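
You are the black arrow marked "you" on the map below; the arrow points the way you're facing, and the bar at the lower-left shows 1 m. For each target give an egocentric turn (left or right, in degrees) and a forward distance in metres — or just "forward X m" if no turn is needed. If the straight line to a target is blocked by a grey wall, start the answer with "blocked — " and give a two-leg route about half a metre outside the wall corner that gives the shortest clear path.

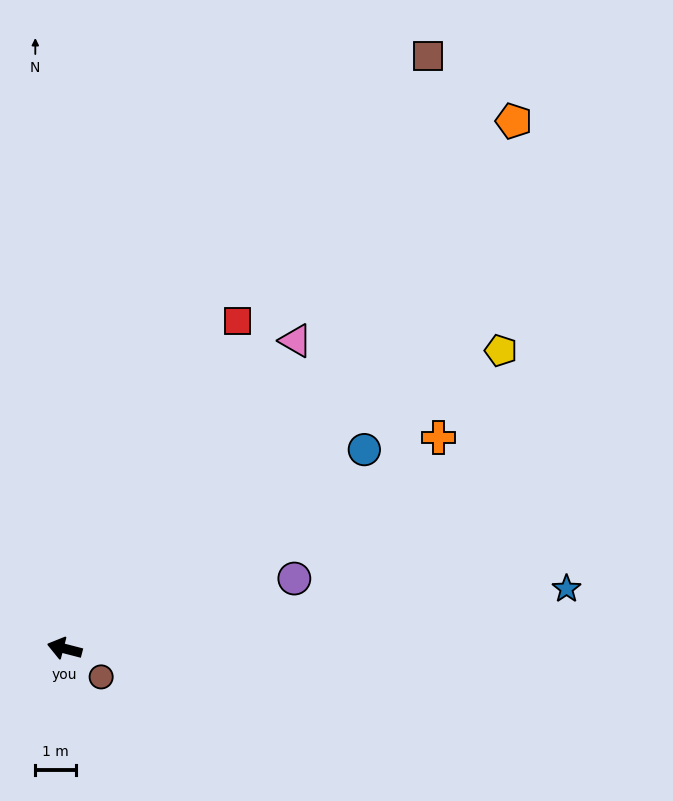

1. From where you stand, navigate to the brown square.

turn right 107°, forward 17.2 m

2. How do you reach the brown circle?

turn left 157°, forward 1.1 m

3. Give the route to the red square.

turn right 103°, forward 9.2 m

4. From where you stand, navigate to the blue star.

turn right 159°, forward 12.5 m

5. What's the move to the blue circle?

turn right 132°, forward 8.9 m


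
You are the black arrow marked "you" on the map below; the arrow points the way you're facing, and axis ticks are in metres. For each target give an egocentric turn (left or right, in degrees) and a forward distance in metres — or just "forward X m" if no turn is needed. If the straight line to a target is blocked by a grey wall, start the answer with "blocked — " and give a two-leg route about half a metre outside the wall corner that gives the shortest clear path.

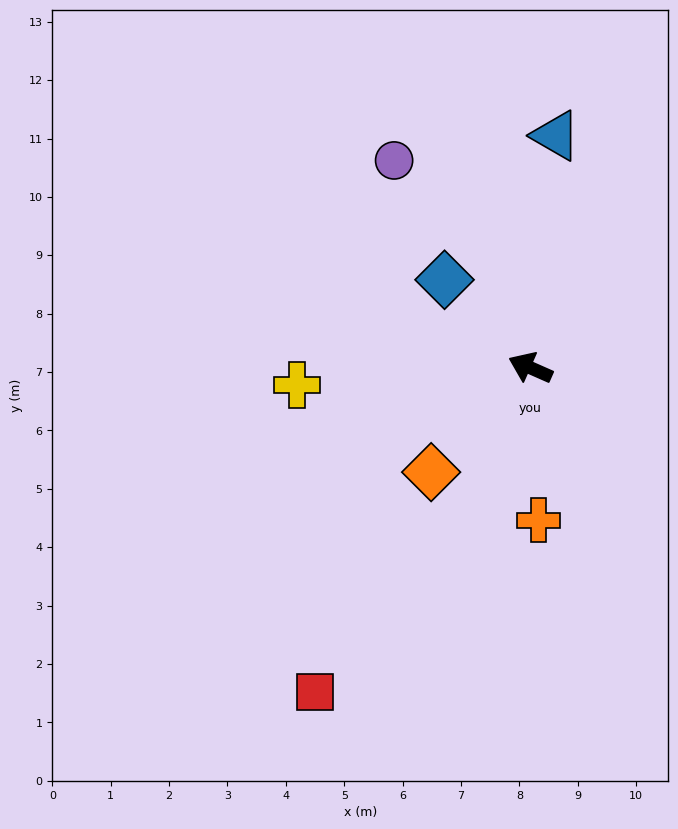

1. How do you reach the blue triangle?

turn right 72°, forward 4.0 m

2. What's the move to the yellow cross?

turn left 28°, forward 4.0 m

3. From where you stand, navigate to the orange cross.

turn left 117°, forward 2.6 m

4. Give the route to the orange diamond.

turn left 70°, forward 2.5 m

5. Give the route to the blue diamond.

turn right 22°, forward 2.1 m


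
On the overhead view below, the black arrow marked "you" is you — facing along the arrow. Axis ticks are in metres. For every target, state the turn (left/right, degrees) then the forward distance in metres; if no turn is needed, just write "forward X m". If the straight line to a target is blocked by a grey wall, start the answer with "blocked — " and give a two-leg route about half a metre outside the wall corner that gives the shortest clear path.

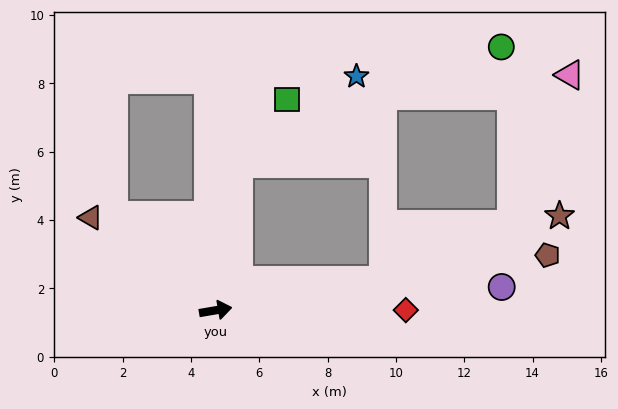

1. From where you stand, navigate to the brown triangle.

turn left 134°, forward 4.6 m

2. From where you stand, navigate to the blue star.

blocked — turn left 71°, forward 4.4 m, then turn right 44°, forward 4.3 m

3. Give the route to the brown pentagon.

forward 9.9 m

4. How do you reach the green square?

blocked — turn left 71°, forward 4.4 m, then turn right 28°, forward 2.3 m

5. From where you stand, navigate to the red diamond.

turn right 10°, forward 5.6 m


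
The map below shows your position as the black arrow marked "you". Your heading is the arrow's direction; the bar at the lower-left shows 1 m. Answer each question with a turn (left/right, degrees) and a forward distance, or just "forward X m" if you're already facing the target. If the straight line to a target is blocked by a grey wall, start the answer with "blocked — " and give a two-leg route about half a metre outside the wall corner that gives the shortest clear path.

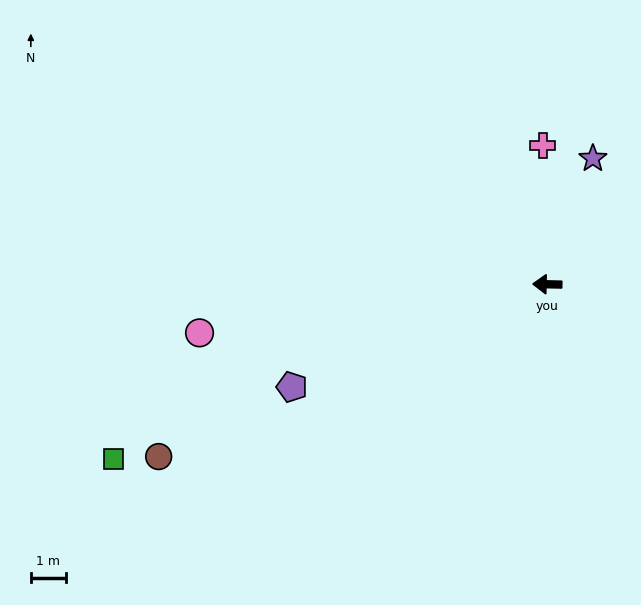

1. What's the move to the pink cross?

turn right 87°, forward 4.0 m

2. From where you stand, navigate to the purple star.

turn right 109°, forward 3.9 m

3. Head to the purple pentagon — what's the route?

turn left 23°, forward 7.9 m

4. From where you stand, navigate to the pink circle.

turn left 9°, forward 10.1 m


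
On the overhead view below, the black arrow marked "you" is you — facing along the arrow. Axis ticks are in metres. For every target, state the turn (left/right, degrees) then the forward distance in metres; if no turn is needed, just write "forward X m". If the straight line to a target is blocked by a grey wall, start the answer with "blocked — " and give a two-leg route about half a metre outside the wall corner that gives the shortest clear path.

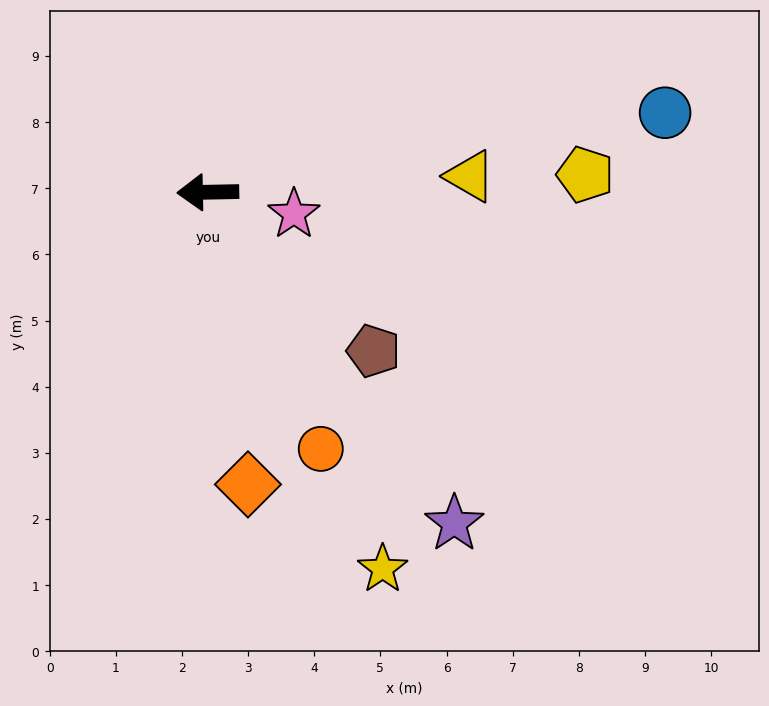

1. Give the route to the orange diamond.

turn left 97°, forward 4.5 m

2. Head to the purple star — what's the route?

turn left 126°, forward 6.2 m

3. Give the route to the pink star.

turn left 165°, forward 1.3 m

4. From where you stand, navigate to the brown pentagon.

turn left 135°, forward 3.5 m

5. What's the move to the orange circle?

turn left 113°, forward 4.2 m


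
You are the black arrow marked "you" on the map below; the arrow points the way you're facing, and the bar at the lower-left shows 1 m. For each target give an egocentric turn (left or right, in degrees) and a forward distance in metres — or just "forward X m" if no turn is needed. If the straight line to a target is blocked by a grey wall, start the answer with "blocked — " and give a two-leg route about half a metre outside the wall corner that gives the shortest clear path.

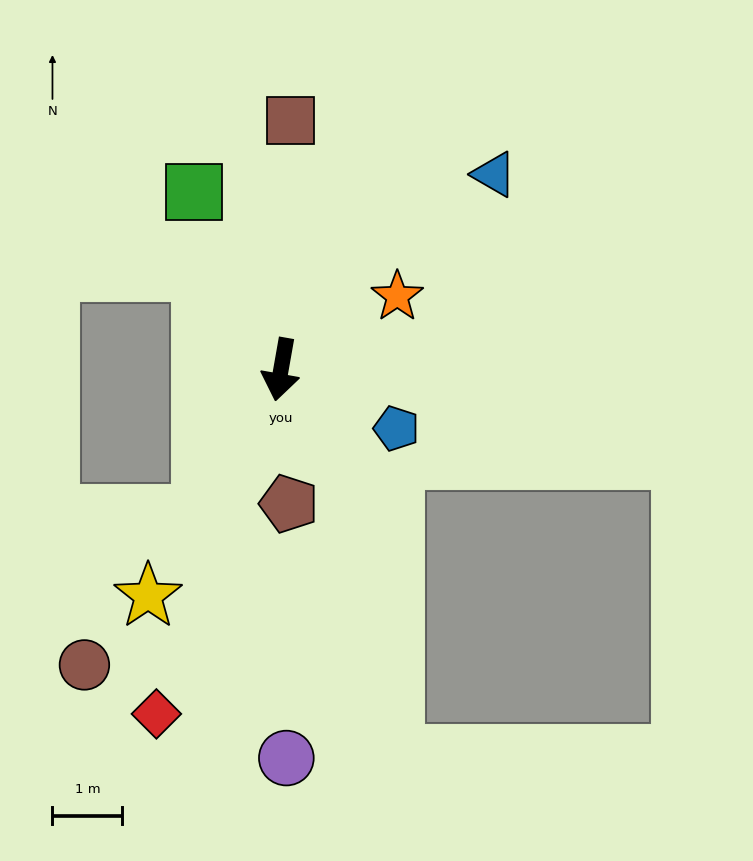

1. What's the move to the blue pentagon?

turn left 73°, forward 1.9 m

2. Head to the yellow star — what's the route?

turn right 20°, forward 3.8 m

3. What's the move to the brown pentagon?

turn left 13°, forward 1.9 m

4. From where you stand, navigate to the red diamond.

turn right 10°, forward 5.2 m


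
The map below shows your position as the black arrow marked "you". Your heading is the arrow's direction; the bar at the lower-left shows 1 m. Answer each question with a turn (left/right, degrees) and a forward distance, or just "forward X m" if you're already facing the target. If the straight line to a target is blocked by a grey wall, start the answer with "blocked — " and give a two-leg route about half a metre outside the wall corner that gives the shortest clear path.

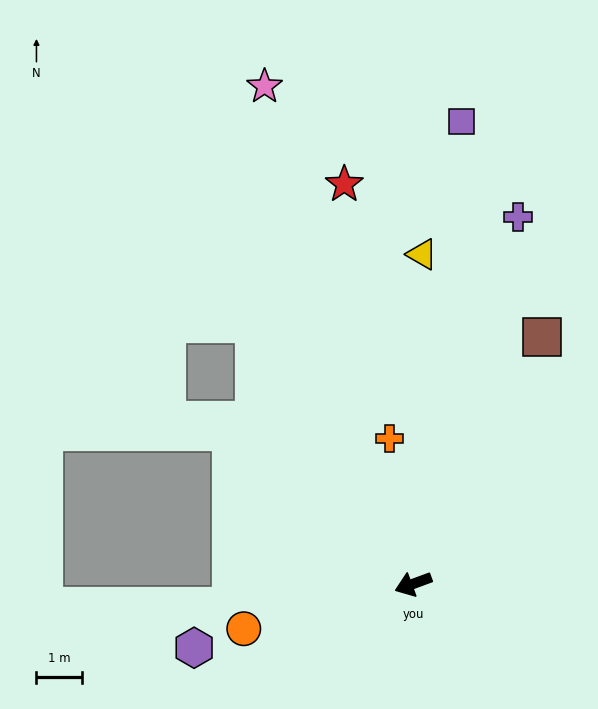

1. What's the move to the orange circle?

turn right 5°, forward 3.9 m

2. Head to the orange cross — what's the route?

turn right 101°, forward 3.3 m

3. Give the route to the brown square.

turn right 138°, forward 6.2 m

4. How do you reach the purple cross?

turn right 126°, forward 8.4 m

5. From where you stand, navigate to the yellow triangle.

turn right 112°, forward 7.3 m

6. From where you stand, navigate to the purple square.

turn right 116°, forward 10.3 m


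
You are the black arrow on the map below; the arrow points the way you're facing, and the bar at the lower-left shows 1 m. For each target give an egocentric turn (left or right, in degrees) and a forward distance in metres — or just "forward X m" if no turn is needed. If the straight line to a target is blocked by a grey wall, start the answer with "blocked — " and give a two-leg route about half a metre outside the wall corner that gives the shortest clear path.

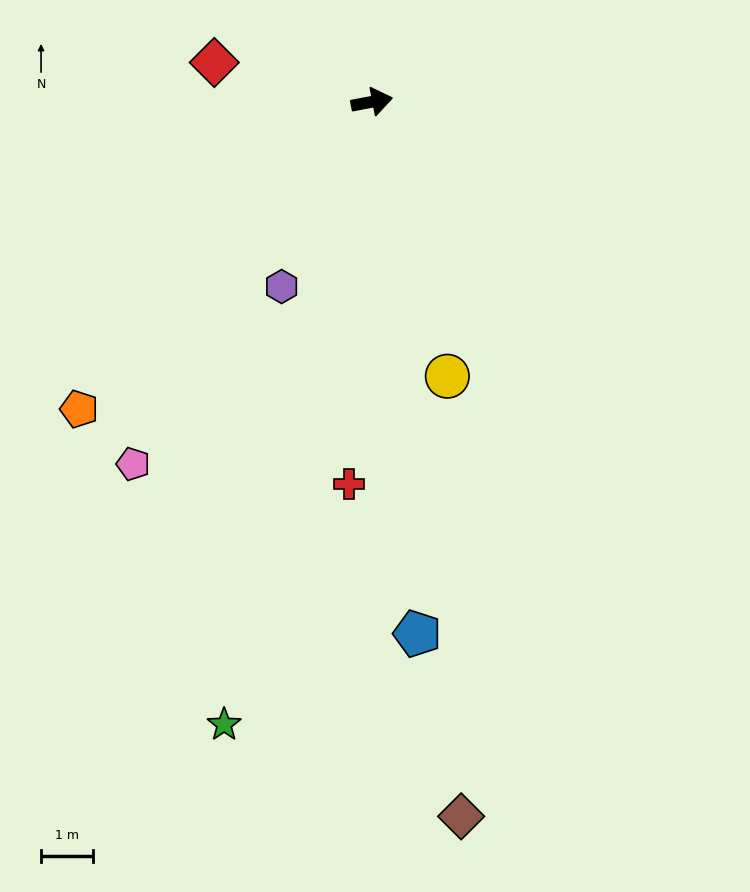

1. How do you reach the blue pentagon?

turn right 96°, forward 10.3 m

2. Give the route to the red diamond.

turn left 155°, forward 3.1 m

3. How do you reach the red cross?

turn right 104°, forward 7.4 m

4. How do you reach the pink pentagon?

turn right 134°, forward 8.4 m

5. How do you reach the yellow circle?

turn right 85°, forward 5.5 m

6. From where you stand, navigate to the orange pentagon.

turn right 144°, forward 8.2 m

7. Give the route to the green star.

turn right 114°, forward 12.3 m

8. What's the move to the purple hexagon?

turn right 127°, forward 4.0 m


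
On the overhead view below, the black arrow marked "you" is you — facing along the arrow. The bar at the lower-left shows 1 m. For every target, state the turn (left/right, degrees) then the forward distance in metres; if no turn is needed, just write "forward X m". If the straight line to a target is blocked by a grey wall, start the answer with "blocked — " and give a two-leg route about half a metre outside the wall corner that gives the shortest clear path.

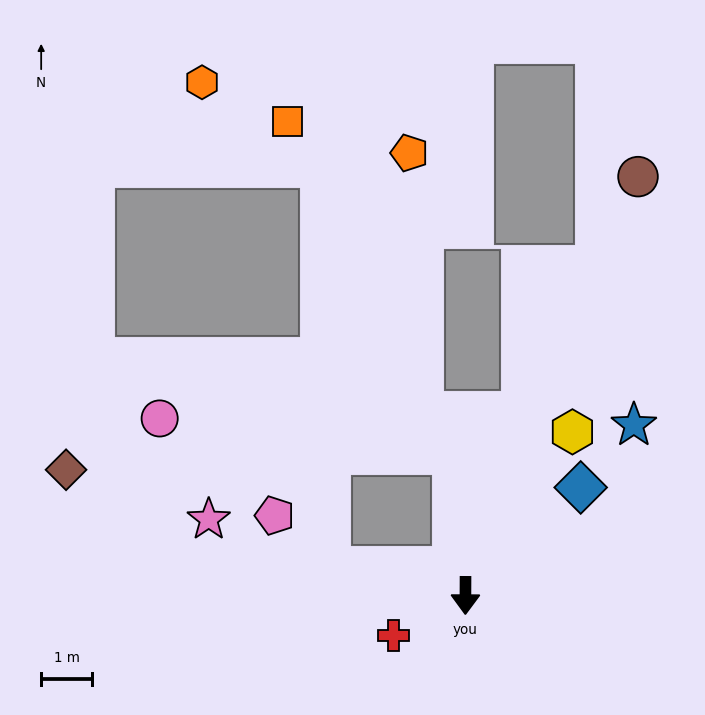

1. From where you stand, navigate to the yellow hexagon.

turn left 147°, forward 3.9 m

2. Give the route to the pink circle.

blocked — turn right 175°, forward 2.8 m, then turn left 79°, forward 5.9 m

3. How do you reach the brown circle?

turn left 158°, forward 9.0 m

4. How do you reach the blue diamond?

turn left 133°, forward 3.1 m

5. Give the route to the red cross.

turn right 61°, forward 1.6 m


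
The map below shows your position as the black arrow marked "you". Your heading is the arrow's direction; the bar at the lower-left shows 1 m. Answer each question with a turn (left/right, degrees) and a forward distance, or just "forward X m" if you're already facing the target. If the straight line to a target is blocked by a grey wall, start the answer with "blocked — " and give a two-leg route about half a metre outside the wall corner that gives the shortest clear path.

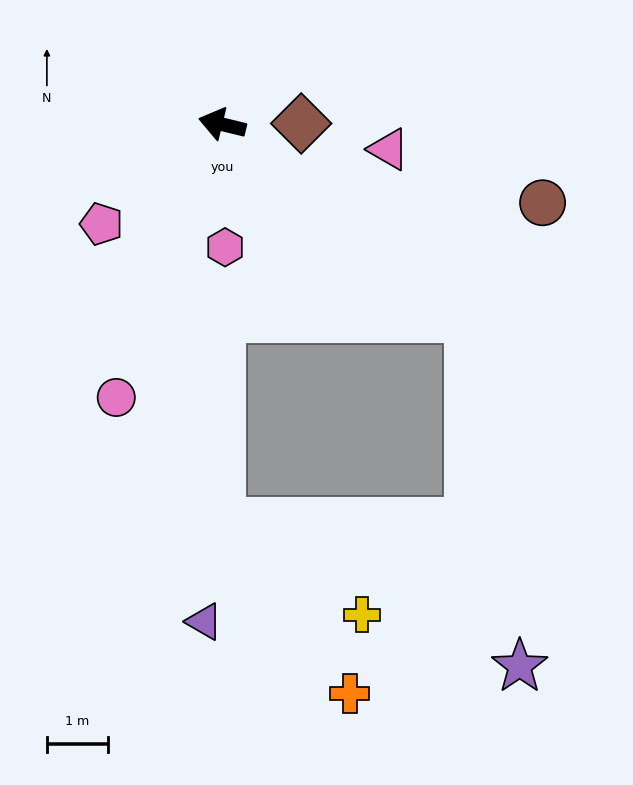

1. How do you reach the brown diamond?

turn right 166°, forward 1.3 m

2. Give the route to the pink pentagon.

turn left 53°, forward 2.6 m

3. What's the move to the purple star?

blocked — turn left 156°, forward 5.1 m, then turn right 44°, forward 5.8 m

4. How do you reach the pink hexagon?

turn left 105°, forward 2.0 m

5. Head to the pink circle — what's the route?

turn left 82°, forward 4.8 m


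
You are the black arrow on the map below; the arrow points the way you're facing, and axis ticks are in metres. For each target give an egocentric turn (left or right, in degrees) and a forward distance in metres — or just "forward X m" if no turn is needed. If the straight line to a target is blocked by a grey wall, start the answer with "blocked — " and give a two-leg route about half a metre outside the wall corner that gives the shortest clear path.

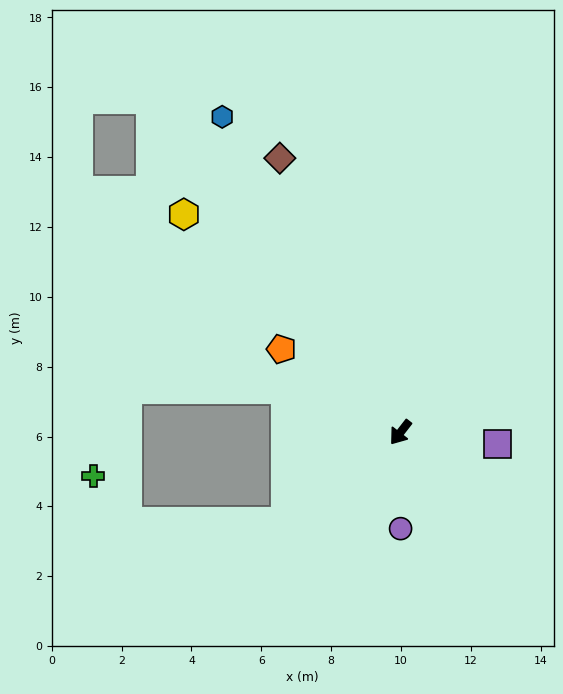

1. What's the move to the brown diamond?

turn right 118°, forward 8.6 m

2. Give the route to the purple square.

turn left 121°, forward 2.8 m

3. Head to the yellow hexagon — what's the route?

turn right 97°, forward 8.8 m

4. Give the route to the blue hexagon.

turn right 113°, forward 10.4 m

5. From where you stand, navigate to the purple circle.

turn left 38°, forward 2.8 m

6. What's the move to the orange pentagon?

turn right 87°, forward 4.2 m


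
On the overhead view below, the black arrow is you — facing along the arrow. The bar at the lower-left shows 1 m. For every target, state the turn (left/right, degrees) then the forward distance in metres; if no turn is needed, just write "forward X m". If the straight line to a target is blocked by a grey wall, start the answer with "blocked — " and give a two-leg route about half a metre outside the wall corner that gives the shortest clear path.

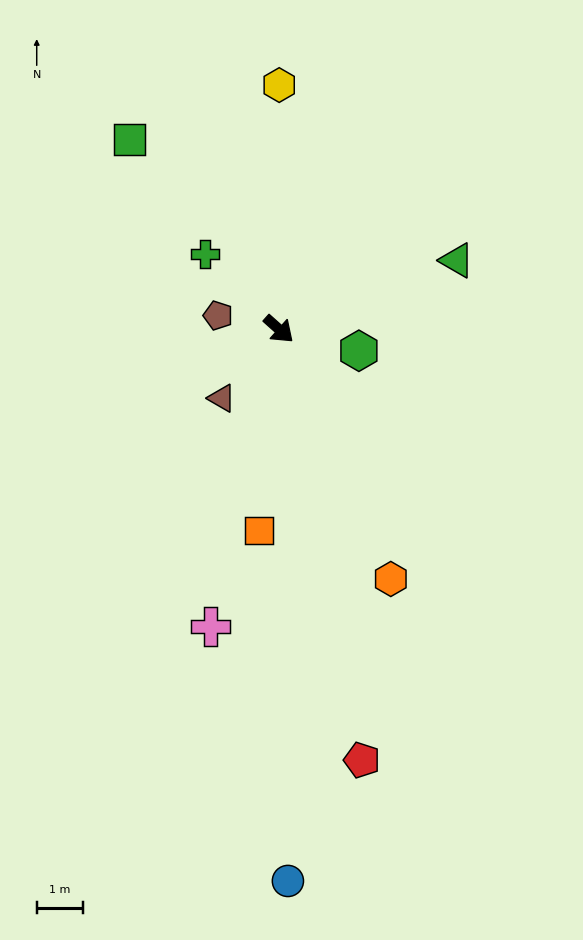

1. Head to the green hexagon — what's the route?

turn left 27°, forward 1.8 m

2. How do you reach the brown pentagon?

turn right 151°, forward 1.3 m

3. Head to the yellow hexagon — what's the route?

turn left 132°, forward 5.3 m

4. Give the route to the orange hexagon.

turn right 24°, forward 5.9 m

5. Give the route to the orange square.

turn right 54°, forward 4.4 m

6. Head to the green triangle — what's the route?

turn left 63°, forward 4.1 m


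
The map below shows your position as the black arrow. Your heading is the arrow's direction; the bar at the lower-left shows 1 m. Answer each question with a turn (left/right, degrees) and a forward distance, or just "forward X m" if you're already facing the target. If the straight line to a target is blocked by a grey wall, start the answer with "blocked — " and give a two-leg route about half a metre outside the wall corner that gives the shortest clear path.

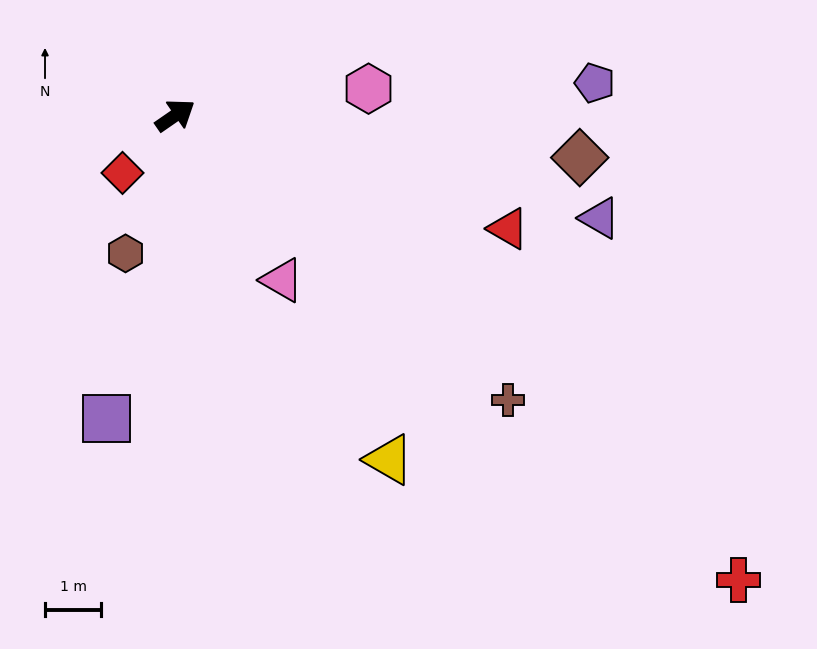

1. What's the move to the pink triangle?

turn right 92°, forward 3.5 m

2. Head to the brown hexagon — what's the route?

turn right 145°, forward 2.6 m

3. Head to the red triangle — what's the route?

turn right 53°, forward 6.2 m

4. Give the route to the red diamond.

turn right 167°, forward 1.4 m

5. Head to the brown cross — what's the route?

turn right 75°, forward 7.8 m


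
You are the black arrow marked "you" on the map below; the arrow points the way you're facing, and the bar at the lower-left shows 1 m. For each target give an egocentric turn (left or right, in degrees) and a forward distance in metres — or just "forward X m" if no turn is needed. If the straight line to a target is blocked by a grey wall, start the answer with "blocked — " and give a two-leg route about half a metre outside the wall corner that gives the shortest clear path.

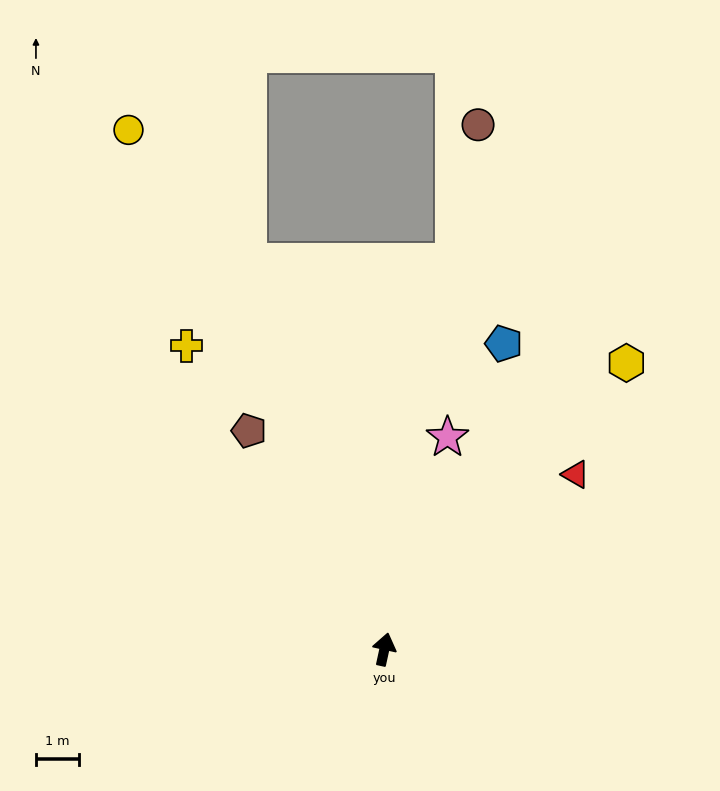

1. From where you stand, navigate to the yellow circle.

turn left 39°, forward 13.5 m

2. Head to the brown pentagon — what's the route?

turn left 44°, forward 6.0 m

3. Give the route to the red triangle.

turn right 35°, forward 6.0 m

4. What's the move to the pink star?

turn right 4°, forward 5.1 m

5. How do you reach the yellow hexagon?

turn right 28°, forward 8.7 m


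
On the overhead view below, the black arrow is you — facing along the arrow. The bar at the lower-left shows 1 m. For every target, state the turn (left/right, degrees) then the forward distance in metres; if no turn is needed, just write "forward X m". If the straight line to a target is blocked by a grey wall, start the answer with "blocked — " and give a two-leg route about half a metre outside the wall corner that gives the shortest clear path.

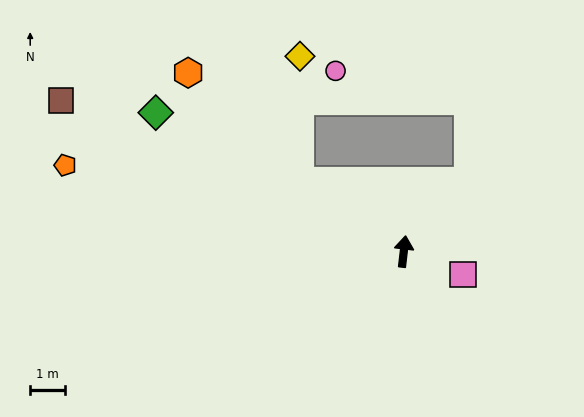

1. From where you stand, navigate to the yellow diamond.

blocked — turn left 63°, forward 3.6 m, then turn right 56°, forward 3.6 m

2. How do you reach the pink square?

turn right 104°, forward 1.8 m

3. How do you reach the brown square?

turn left 73°, forward 10.8 m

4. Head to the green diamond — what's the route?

turn left 67°, forward 8.2 m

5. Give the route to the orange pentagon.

turn left 82°, forward 10.1 m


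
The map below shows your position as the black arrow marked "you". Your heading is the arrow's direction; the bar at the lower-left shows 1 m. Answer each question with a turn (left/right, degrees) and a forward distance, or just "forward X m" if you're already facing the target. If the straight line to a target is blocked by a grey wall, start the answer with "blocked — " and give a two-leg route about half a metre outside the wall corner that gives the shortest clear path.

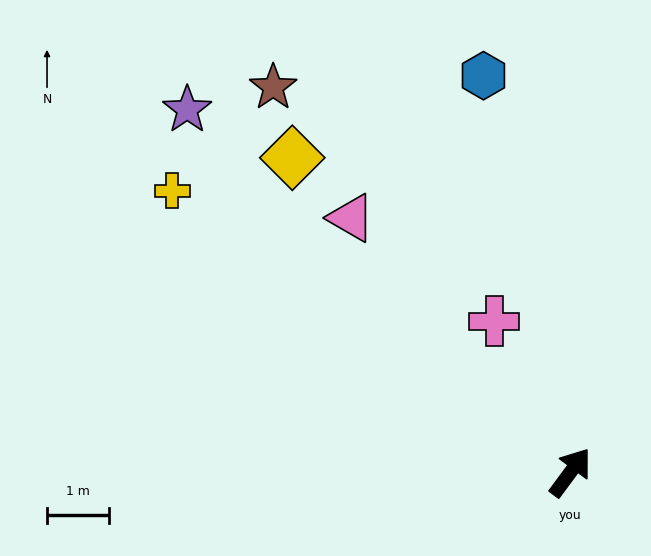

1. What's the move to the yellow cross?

turn left 91°, forward 7.9 m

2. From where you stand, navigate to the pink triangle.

turn left 77°, forward 5.4 m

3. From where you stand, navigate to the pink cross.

turn left 63°, forward 2.7 m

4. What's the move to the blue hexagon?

turn left 49°, forward 6.6 m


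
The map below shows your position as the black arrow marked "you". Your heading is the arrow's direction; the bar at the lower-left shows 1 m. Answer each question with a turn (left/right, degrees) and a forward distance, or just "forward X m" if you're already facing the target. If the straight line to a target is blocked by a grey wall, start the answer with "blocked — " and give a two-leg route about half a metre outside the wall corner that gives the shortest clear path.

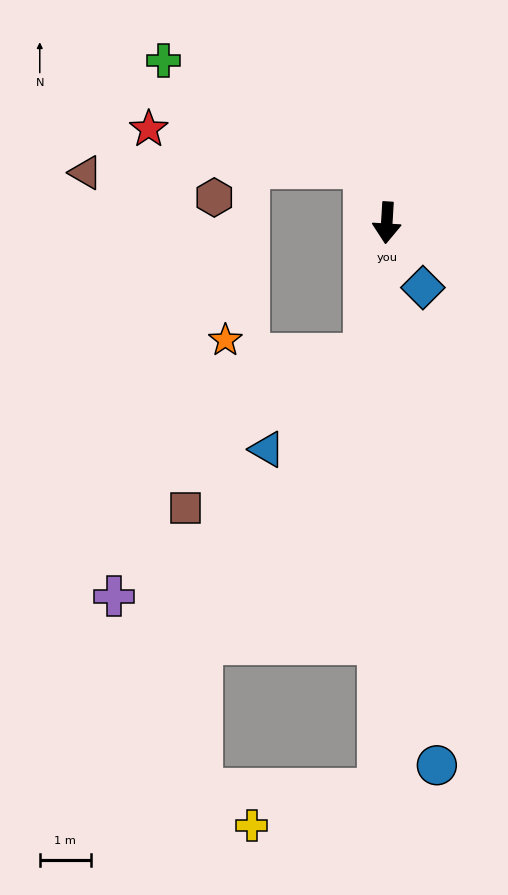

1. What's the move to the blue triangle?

blocked — turn right 6°, forward 2.6 m, then turn right 37°, forward 2.7 m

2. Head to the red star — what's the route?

blocked — turn right 156°, forward 1.2 m, then turn left 59°, forward 4.3 m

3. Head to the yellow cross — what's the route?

blocked — turn left 3°, forward 11.1 m, then turn right 74°, forward 2.6 m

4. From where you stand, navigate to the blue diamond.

turn left 33°, forward 1.4 m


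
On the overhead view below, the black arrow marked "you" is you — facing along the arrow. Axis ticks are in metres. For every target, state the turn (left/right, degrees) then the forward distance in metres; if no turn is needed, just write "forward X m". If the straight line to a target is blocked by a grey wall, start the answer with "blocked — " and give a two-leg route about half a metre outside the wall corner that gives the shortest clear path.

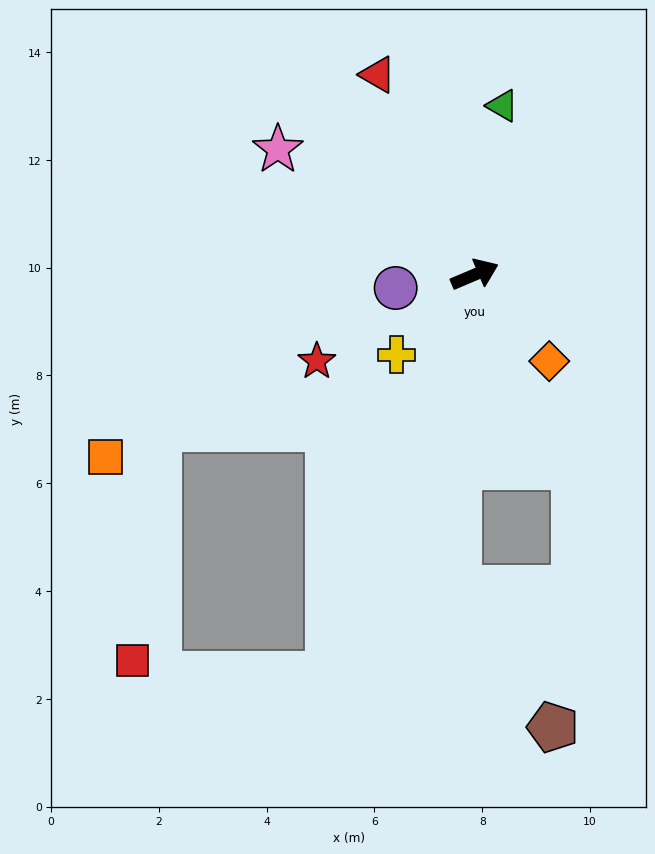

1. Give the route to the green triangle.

turn left 58°, forward 3.2 m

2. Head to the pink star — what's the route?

turn left 125°, forward 4.3 m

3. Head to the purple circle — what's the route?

turn left 167°, forward 1.5 m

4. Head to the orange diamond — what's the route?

turn right 72°, forward 2.1 m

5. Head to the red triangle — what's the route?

turn left 93°, forward 4.1 m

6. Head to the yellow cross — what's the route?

turn right 157°, forward 2.1 m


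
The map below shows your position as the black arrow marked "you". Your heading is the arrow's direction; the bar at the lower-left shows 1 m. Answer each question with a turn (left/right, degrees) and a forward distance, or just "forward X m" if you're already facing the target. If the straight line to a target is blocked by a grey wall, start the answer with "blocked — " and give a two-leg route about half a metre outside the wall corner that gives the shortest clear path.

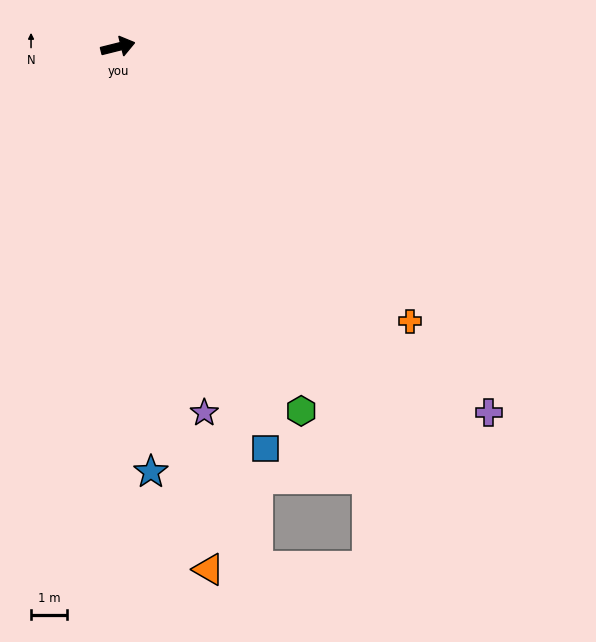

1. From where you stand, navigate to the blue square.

turn right 84°, forward 11.8 m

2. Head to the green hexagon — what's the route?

turn right 77°, forward 11.2 m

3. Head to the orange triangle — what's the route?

turn right 94°, forward 14.6 m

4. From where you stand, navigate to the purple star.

turn right 91°, forward 10.4 m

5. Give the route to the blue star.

turn right 100°, forward 11.8 m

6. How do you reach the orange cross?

turn right 57°, forward 11.1 m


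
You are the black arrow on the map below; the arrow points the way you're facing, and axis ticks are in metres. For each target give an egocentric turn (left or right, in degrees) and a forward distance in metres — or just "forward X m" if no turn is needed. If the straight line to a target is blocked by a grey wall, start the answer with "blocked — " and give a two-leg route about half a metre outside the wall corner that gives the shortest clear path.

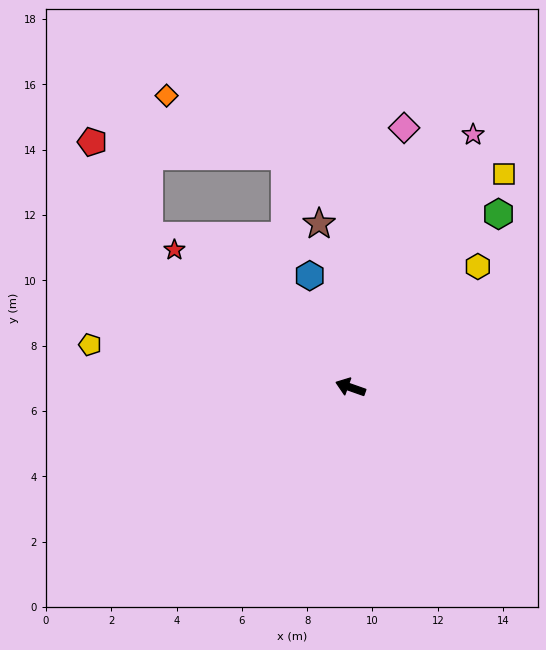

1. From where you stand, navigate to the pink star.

turn right 96°, forward 8.6 m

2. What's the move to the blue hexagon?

turn right 51°, forward 3.6 m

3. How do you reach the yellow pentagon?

turn left 10°, forward 8.1 m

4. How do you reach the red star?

turn right 19°, forward 6.8 m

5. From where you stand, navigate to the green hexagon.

turn right 111°, forward 7.0 m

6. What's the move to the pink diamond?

turn right 82°, forward 8.1 m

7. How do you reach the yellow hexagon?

turn right 117°, forward 5.4 m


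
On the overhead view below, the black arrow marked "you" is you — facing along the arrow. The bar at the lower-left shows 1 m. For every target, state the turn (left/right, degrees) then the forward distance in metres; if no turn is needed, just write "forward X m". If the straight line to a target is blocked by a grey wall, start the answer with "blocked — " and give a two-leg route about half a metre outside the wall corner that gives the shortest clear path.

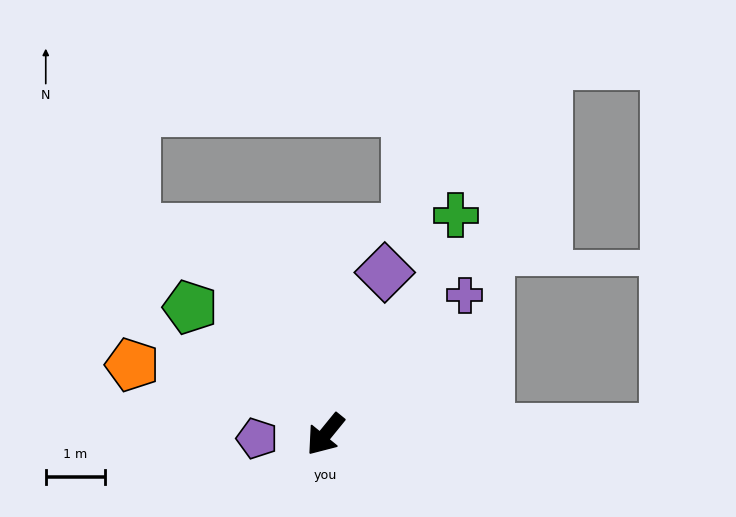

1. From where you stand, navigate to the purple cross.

turn left 174°, forward 3.3 m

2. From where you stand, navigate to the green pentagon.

turn right 94°, forward 3.1 m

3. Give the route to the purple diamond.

turn right 161°, forward 2.9 m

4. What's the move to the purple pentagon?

turn right 47°, forward 1.2 m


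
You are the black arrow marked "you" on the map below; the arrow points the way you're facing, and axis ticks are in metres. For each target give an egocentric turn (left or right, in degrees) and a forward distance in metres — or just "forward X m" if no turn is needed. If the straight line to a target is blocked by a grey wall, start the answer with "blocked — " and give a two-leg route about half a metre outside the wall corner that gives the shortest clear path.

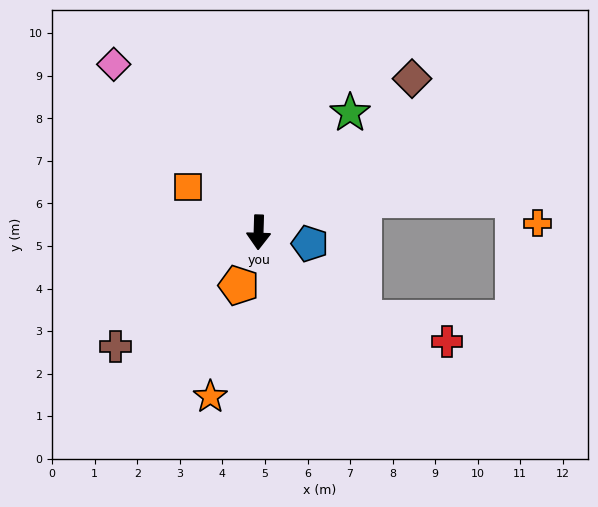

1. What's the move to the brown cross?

turn right 50°, forward 4.3 m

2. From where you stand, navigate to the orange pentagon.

turn right 19°, forward 1.3 m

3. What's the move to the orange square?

turn right 121°, forward 2.0 m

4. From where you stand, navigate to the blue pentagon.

turn left 79°, forward 1.2 m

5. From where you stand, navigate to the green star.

turn left 144°, forward 3.5 m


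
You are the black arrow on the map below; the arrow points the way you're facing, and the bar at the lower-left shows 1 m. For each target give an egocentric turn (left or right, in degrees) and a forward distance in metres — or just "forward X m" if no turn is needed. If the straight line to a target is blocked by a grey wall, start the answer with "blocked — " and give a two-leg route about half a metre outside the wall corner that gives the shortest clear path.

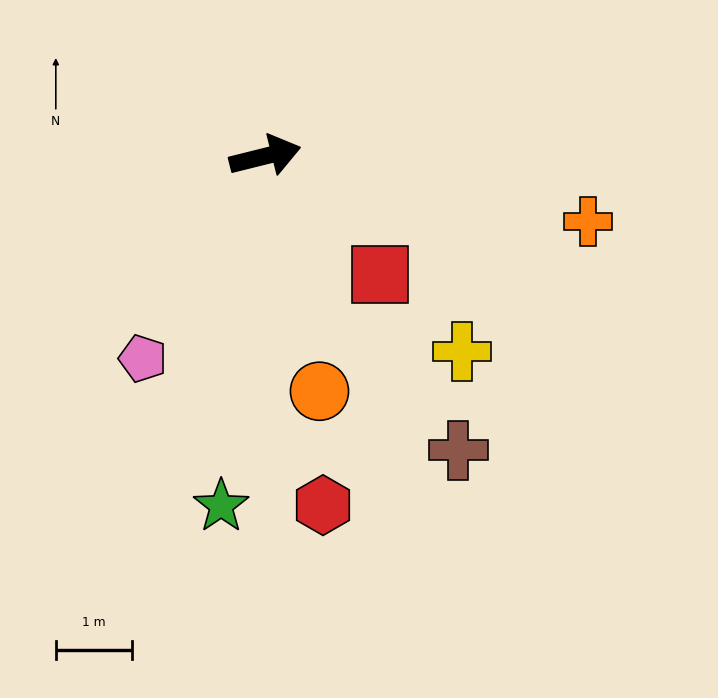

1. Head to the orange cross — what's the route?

turn right 25°, forward 4.3 m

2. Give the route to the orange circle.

turn right 91°, forward 3.1 m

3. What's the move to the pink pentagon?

turn right 135°, forward 3.1 m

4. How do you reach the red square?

turn right 60°, forward 2.2 m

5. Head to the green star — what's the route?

turn right 111°, forward 4.6 m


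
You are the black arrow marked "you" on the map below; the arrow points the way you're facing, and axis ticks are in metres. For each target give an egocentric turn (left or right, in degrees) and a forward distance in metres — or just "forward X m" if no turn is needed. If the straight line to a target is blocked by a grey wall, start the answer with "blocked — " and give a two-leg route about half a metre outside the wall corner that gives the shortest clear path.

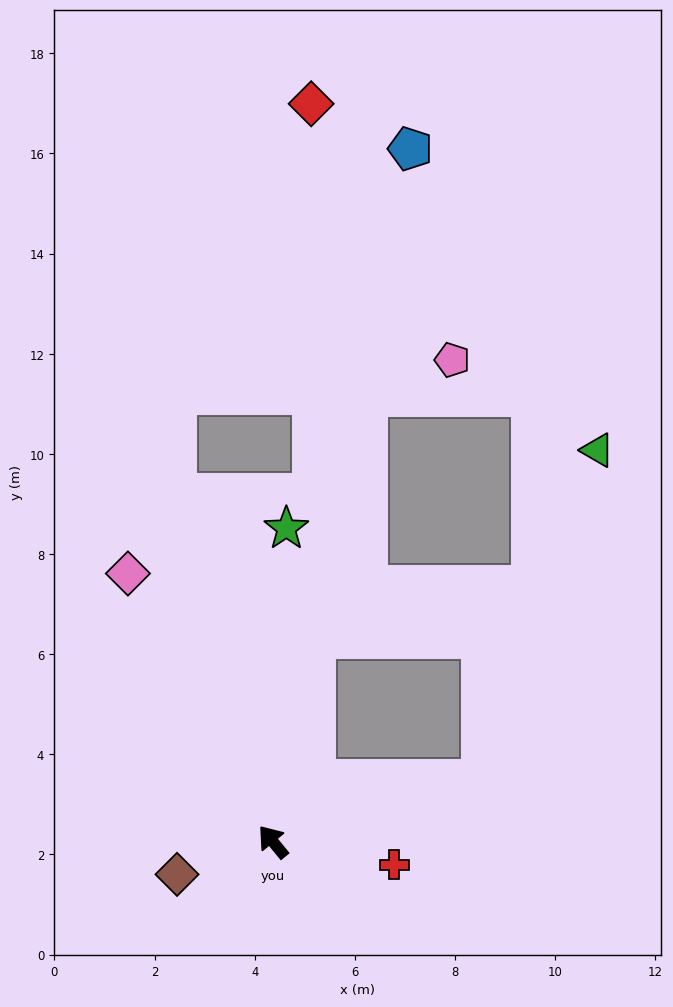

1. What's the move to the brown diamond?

turn left 70°, forward 2.0 m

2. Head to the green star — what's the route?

turn right 42°, forward 6.3 m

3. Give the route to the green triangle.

blocked — turn right 113°, forward 4.4 m, then turn left 55°, forward 7.0 m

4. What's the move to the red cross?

turn right 140°, forward 2.5 m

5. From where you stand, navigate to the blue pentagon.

turn right 51°, forward 14.1 m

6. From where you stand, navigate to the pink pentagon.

blocked — turn right 51°, forward 9.1 m, then turn right 56°, forward 1.8 m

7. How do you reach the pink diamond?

turn right 11°, forward 6.1 m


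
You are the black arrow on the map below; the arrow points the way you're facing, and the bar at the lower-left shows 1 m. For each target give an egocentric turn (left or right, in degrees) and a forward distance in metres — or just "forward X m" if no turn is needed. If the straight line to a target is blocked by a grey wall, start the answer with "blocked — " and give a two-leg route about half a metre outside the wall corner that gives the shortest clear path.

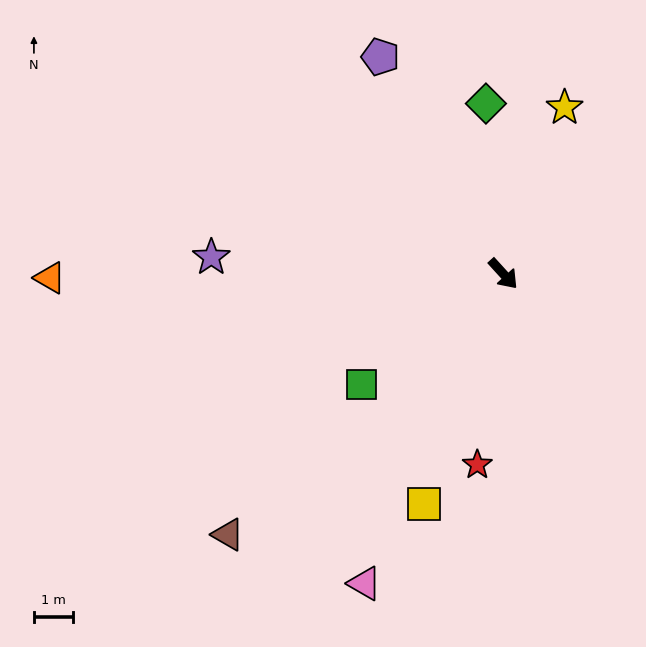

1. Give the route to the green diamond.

turn left 144°, forward 4.3 m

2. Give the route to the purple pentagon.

turn left 167°, forward 6.3 m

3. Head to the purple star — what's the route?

turn right 136°, forward 7.4 m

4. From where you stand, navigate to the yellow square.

turn right 61°, forward 6.2 m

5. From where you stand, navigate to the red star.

turn right 50°, forward 4.9 m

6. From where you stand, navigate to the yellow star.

turn left 117°, forward 4.5 m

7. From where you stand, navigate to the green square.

turn right 94°, forward 4.6 m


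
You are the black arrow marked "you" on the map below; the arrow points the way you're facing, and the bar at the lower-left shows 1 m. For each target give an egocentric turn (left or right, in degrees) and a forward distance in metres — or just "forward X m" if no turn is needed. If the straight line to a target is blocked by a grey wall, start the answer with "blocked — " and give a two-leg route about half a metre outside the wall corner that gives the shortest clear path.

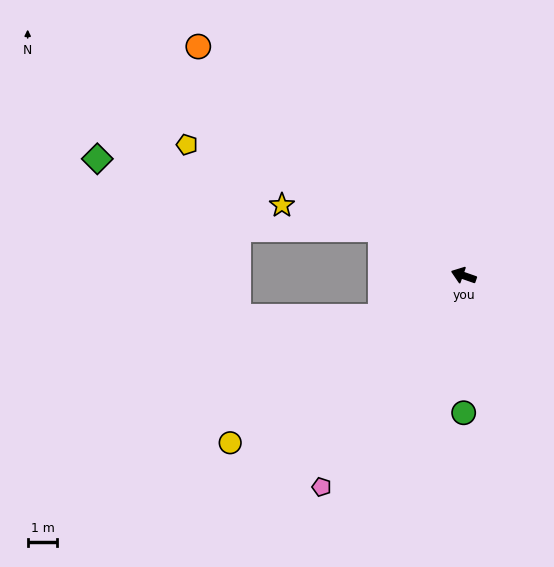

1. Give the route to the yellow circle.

turn left 55°, forward 9.7 m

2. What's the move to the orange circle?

turn right 22°, forward 11.8 m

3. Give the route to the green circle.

turn left 109°, forward 4.6 m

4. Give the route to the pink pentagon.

turn left 75°, forward 8.6 m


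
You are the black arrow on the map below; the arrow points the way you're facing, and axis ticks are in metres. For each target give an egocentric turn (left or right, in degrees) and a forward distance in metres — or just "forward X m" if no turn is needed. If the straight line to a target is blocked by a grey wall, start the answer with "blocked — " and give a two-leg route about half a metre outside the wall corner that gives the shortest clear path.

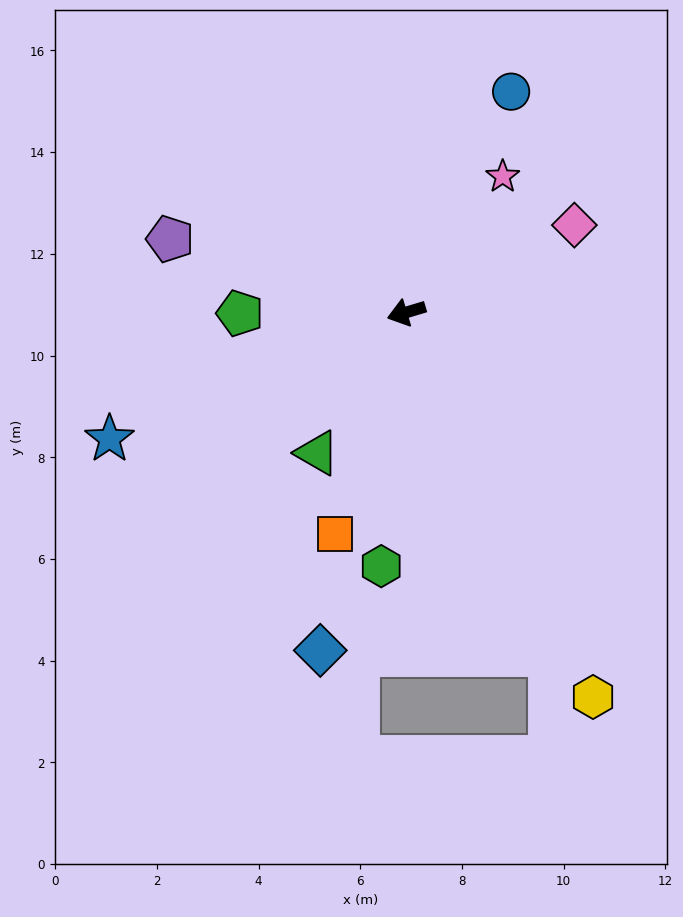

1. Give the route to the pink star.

turn right 142°, forward 3.3 m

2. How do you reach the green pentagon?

turn right 16°, forward 3.3 m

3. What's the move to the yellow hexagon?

turn left 99°, forward 8.4 m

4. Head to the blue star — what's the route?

turn left 6°, forward 6.3 m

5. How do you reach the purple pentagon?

turn right 34°, forward 4.9 m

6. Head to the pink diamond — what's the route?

turn right 169°, forward 3.7 m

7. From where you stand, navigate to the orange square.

turn left 56°, forward 4.6 m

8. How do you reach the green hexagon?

turn left 68°, forward 5.0 m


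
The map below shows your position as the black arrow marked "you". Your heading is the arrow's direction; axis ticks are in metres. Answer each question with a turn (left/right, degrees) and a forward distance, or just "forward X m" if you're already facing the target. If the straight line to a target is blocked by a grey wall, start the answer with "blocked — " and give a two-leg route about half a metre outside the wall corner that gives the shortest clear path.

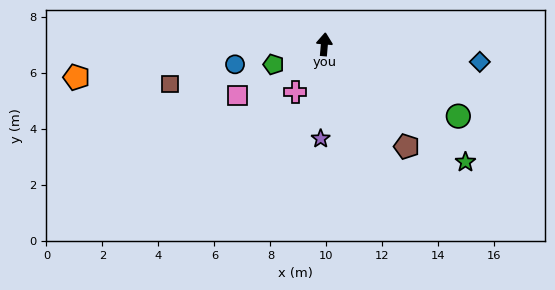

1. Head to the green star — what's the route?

turn right 125°, forward 6.6 m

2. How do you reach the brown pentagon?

turn right 136°, forward 4.7 m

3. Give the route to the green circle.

turn right 113°, forward 5.4 m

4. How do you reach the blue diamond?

turn right 92°, forward 5.6 m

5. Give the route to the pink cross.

turn left 154°, forward 2.0 m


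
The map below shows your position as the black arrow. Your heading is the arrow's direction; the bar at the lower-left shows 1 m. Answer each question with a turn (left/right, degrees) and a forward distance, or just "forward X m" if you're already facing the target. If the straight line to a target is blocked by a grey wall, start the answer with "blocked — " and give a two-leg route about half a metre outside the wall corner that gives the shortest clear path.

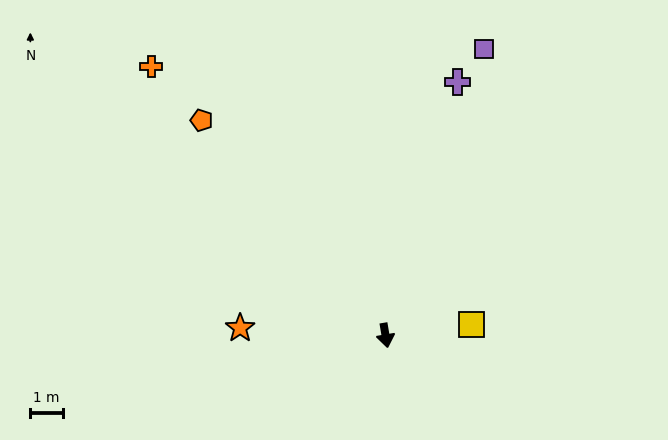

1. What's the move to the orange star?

turn right 102°, forward 4.5 m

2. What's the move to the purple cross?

turn left 155°, forward 8.1 m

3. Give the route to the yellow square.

turn left 88°, forward 2.7 m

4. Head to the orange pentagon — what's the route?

turn right 149°, forward 8.7 m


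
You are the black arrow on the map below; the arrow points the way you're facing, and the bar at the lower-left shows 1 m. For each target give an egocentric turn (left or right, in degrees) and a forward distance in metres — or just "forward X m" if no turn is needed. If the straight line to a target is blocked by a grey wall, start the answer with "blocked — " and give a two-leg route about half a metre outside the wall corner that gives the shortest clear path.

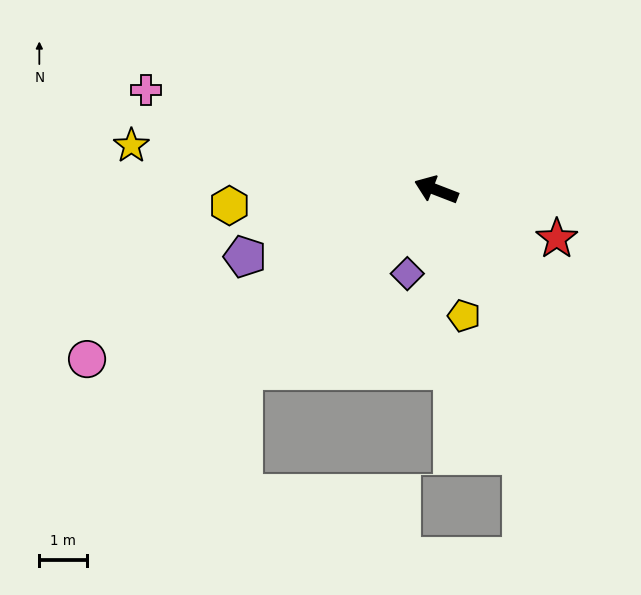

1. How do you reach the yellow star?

turn left 13°, forward 6.5 m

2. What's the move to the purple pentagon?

turn left 40°, forward 4.3 m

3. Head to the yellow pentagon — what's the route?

turn left 124°, forward 2.7 m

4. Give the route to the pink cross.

turn left 2°, forward 6.5 m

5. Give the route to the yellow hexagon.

turn left 25°, forward 4.4 m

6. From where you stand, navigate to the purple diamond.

turn left 92°, forward 1.9 m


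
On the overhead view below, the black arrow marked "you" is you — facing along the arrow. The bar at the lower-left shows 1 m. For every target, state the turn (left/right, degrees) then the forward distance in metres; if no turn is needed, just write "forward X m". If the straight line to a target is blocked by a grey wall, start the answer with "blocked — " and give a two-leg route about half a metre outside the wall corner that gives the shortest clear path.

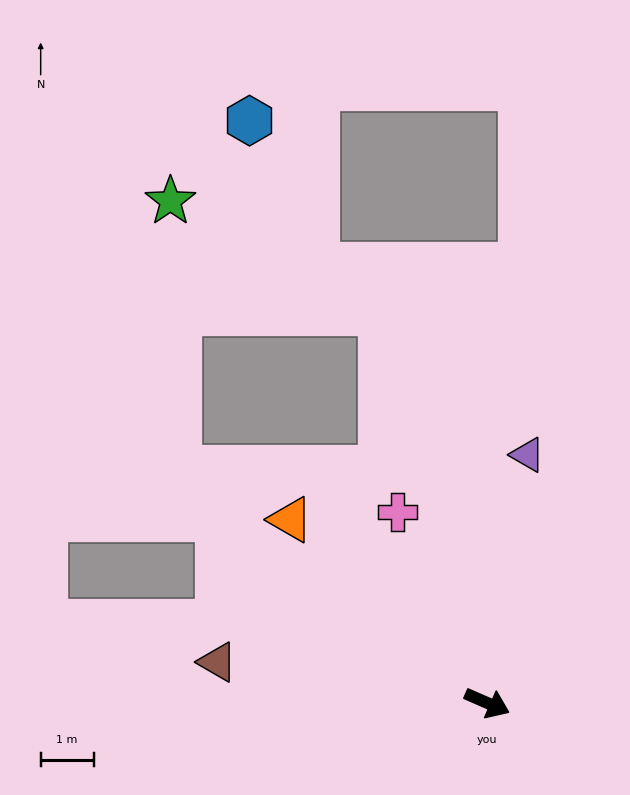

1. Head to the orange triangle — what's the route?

turn left 161°, forward 5.1 m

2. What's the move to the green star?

blocked — turn left 129°, forward 7.6 m, then turn left 47°, forward 4.5 m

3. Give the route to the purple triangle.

turn left 104°, forward 4.7 m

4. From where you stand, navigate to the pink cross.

turn left 139°, forward 4.0 m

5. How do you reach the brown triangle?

turn right 165°, forward 5.1 m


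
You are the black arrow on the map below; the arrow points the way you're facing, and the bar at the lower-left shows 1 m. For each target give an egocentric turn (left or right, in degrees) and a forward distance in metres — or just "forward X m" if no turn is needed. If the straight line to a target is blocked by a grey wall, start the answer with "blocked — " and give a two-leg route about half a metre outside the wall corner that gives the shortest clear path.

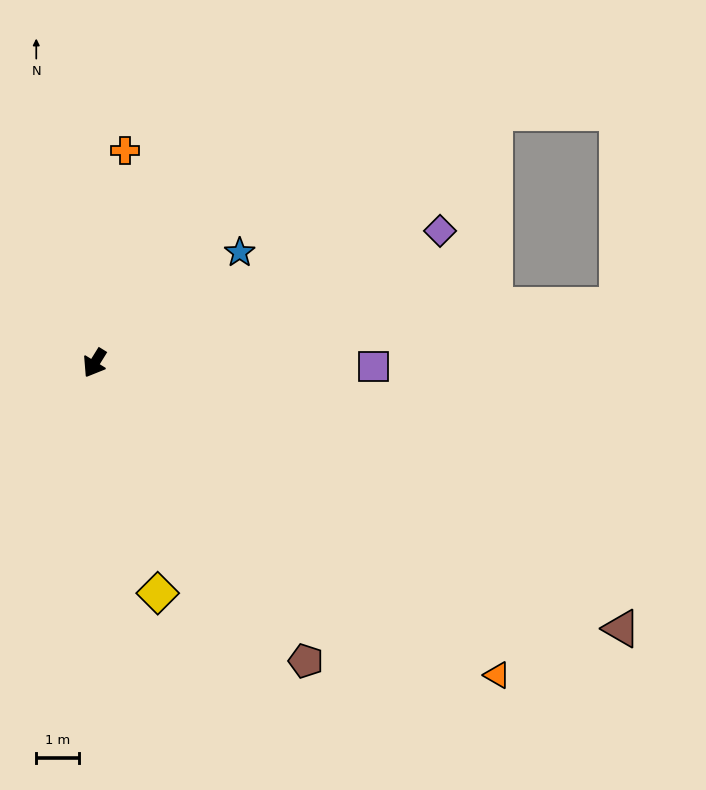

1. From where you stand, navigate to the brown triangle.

turn left 95°, forward 13.7 m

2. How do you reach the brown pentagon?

turn left 67°, forward 8.5 m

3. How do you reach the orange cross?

turn right 156°, forward 5.0 m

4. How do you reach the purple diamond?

turn left 143°, forward 8.6 m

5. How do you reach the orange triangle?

turn left 84°, forward 11.8 m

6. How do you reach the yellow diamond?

turn left 47°, forward 5.5 m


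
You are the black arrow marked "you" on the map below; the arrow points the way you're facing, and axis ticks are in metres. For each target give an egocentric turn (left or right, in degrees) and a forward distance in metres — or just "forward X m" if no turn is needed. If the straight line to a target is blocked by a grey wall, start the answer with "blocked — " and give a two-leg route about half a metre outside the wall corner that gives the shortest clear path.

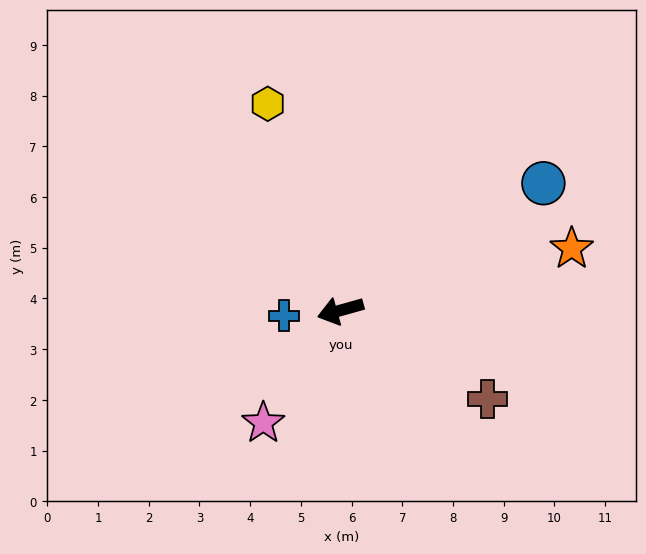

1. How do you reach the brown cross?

turn left 133°, forward 3.4 m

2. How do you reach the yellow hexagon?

turn right 86°, forward 4.3 m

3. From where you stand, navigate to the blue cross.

turn right 10°, forward 1.1 m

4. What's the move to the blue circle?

turn right 164°, forward 4.7 m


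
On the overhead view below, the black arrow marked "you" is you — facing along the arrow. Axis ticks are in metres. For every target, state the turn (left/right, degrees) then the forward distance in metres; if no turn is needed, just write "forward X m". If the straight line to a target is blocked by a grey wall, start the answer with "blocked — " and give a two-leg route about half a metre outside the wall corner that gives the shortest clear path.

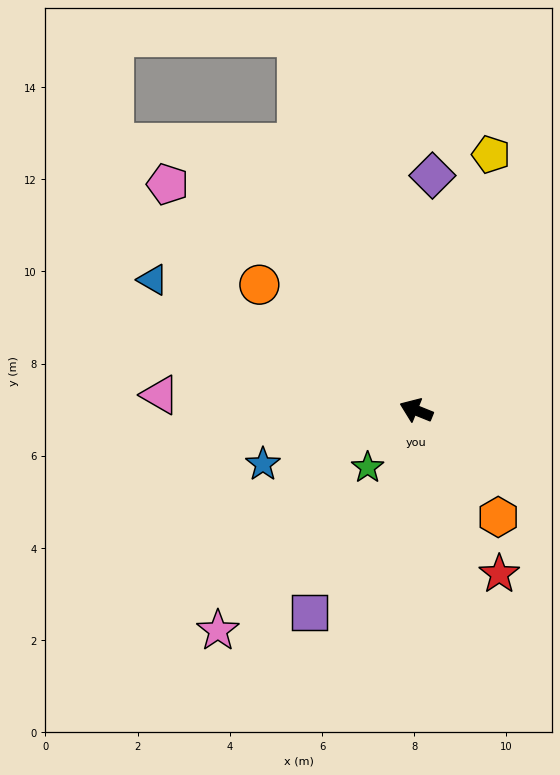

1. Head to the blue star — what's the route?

turn left 41°, forward 3.5 m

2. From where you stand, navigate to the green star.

turn left 72°, forward 1.6 m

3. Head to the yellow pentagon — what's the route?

turn right 84°, forward 5.8 m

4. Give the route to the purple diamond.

turn right 72°, forward 5.1 m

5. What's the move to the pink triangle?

turn left 19°, forward 5.6 m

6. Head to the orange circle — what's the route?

turn right 17°, forward 4.4 m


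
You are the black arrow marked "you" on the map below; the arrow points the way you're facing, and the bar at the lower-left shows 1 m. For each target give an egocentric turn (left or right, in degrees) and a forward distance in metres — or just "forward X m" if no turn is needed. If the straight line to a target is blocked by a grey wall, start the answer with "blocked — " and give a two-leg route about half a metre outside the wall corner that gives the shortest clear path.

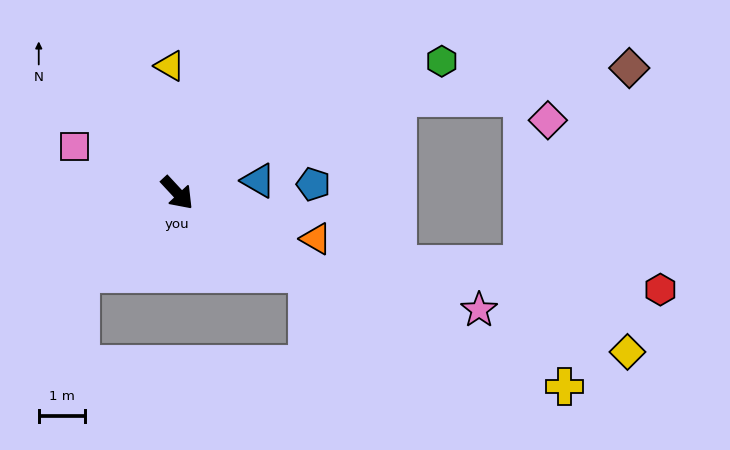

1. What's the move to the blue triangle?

turn left 56°, forward 1.8 m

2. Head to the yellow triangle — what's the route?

turn left 140°, forward 2.7 m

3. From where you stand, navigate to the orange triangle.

turn left 29°, forward 3.1 m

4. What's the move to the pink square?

turn right 157°, forward 2.4 m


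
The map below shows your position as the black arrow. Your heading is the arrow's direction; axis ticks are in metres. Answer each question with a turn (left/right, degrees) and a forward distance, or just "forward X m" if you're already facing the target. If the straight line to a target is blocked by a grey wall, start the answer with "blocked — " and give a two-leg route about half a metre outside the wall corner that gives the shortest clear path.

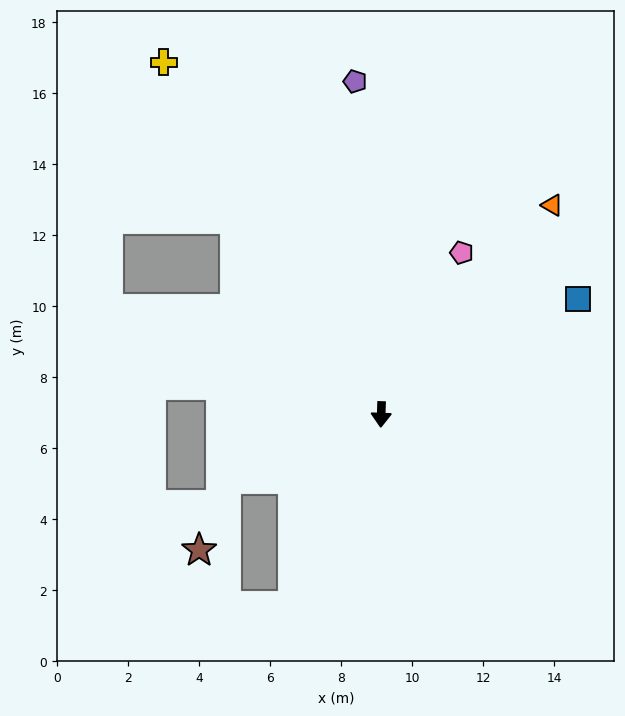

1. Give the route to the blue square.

turn left 122°, forward 6.4 m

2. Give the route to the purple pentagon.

turn right 174°, forward 9.4 m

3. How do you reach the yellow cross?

turn right 146°, forward 11.7 m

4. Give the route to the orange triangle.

turn left 143°, forward 7.6 m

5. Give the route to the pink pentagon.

turn left 155°, forward 5.1 m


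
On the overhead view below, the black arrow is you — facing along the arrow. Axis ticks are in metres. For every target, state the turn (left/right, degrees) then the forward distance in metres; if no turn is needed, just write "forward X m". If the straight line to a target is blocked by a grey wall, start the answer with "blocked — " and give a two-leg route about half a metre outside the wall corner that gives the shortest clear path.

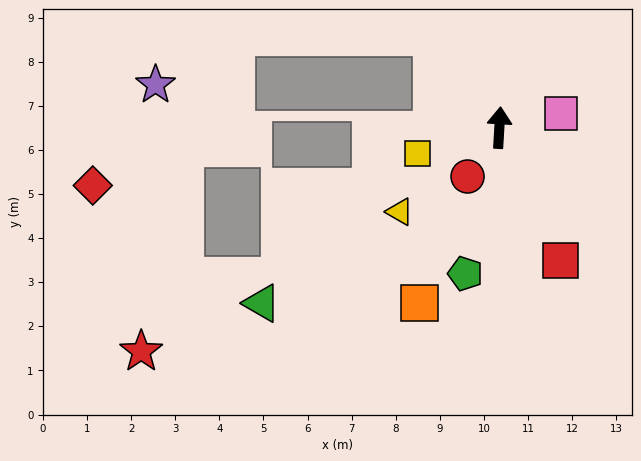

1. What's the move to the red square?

turn right 152°, forward 3.3 m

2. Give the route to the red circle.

turn left 150°, forward 1.3 m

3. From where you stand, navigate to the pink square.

turn right 74°, forward 1.4 m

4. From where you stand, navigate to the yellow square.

turn left 111°, forward 1.9 m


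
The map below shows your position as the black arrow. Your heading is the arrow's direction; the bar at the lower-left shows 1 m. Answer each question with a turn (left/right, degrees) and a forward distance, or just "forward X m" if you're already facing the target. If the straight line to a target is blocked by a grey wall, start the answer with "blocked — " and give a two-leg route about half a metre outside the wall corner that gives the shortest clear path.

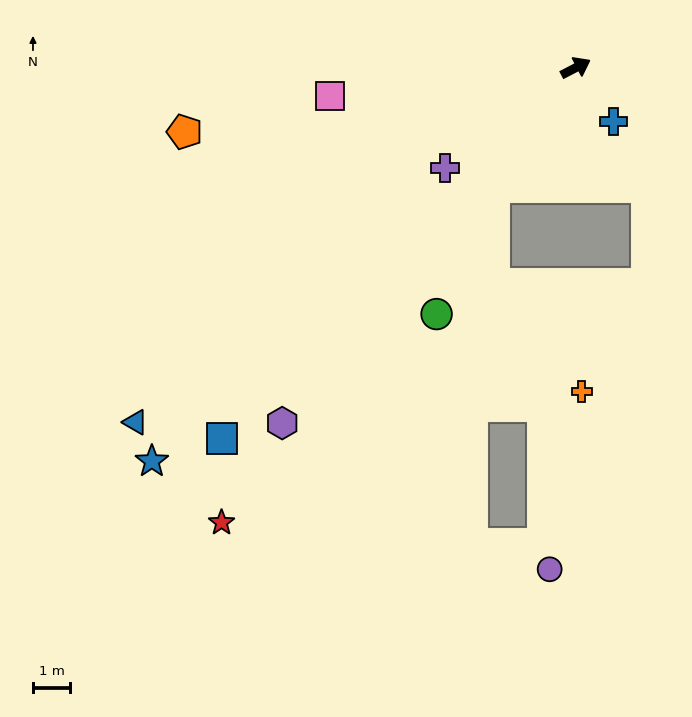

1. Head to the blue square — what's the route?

turn right 161°, forward 13.8 m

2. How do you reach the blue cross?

turn right 82°, forward 1.8 m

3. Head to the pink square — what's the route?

turn left 159°, forward 6.7 m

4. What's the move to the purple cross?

turn right 170°, forward 4.4 m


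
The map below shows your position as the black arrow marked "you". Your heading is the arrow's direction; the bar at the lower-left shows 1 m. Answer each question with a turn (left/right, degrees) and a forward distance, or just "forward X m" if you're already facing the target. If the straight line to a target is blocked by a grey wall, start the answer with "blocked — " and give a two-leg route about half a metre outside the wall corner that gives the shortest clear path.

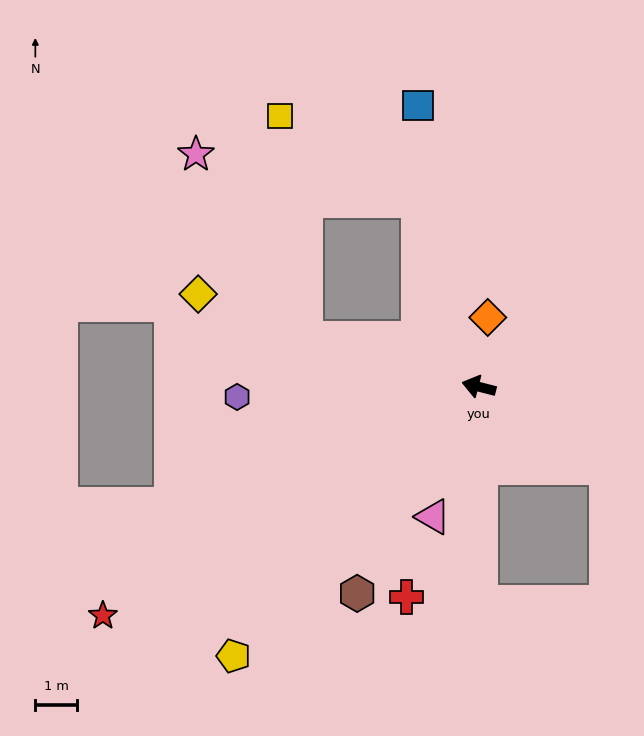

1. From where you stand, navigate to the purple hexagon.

turn left 17°, forward 5.8 m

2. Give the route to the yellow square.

blocked — turn right 58°, forward 4.7 m, then turn left 41°, forward 3.9 m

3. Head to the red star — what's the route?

turn left 46°, forward 10.6 m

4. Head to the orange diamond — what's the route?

turn right 83°, forward 1.7 m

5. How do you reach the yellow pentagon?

turn left 62°, forward 8.7 m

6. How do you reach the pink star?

blocked — forward 4.3 m, then turn right 45°, forward 5.1 m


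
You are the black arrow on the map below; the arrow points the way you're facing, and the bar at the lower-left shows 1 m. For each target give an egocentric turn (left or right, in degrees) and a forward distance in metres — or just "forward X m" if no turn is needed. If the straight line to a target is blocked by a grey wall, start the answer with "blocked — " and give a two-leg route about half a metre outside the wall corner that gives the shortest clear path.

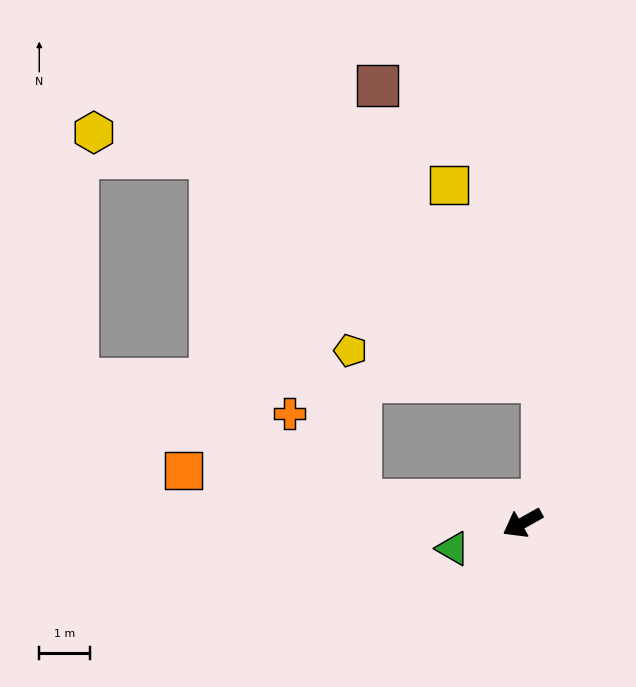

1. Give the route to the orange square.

turn right 38°, forward 6.7 m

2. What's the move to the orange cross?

blocked — turn right 37°, forward 3.2 m, then turn right 43°, forward 2.2 m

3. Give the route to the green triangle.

turn right 9°, forward 1.5 m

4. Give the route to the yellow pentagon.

blocked — turn right 37°, forward 3.2 m, then turn right 78°, forward 3.0 m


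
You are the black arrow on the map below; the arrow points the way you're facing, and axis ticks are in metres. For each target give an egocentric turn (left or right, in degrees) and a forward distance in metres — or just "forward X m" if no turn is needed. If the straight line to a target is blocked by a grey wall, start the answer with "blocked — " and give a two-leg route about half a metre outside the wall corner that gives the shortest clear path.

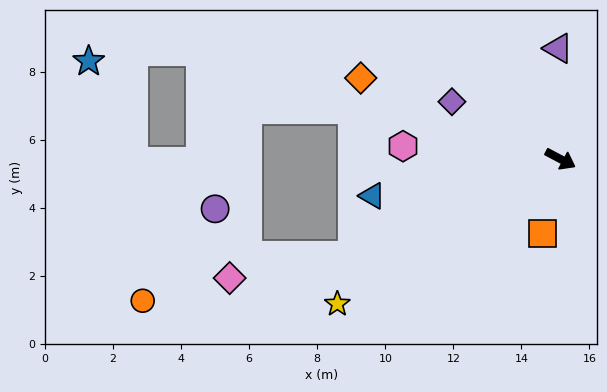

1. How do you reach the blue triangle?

turn right 141°, forward 5.6 m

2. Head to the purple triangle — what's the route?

turn left 119°, forward 3.3 m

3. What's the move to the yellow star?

turn right 119°, forward 7.8 m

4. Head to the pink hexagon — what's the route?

turn right 157°, forward 4.6 m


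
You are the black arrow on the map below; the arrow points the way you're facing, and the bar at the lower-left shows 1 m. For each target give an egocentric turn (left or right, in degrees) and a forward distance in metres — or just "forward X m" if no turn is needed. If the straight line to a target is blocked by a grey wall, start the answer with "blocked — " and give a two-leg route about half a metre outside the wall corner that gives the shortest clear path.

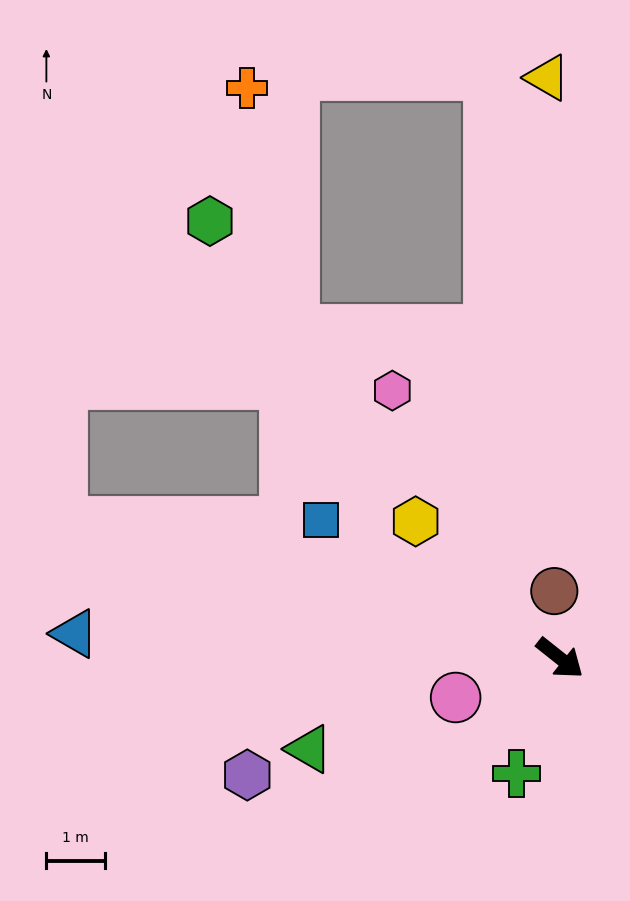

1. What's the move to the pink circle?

turn right 121°, forward 1.9 m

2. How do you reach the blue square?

turn right 172°, forward 4.7 m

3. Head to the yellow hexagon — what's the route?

turn left 175°, forward 3.4 m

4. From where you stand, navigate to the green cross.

turn right 72°, forward 2.1 m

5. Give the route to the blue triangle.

turn right 144°, forward 8.3 m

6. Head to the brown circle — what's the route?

turn left 133°, forward 1.1 m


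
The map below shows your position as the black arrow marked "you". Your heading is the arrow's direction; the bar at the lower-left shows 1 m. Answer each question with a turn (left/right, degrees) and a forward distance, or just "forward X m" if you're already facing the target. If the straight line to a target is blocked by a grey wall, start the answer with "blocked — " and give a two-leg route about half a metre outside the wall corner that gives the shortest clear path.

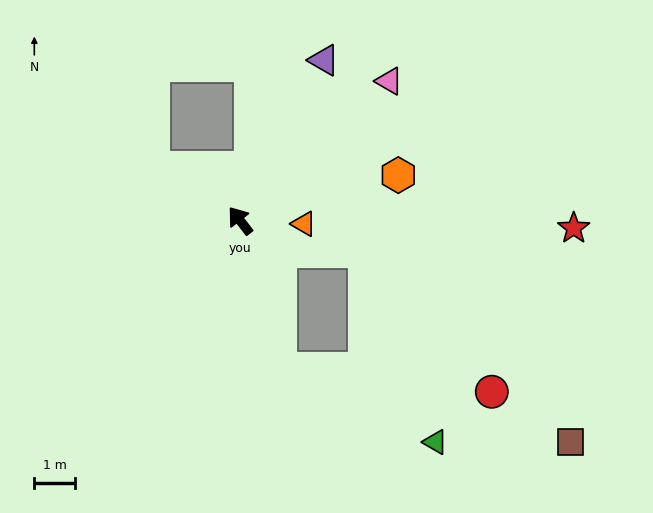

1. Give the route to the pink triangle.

turn right 85°, forward 5.0 m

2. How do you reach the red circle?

blocked — turn left 157°, forward 3.8 m, then turn left 69°, forward 5.2 m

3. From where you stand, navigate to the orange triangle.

turn right 131°, forward 1.6 m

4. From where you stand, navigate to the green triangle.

blocked — turn left 157°, forward 3.8 m, then turn left 50°, forward 4.2 m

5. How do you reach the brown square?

blocked — turn left 157°, forward 3.8 m, then turn left 61°, forward 7.4 m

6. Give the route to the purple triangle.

turn right 65°, forward 4.4 m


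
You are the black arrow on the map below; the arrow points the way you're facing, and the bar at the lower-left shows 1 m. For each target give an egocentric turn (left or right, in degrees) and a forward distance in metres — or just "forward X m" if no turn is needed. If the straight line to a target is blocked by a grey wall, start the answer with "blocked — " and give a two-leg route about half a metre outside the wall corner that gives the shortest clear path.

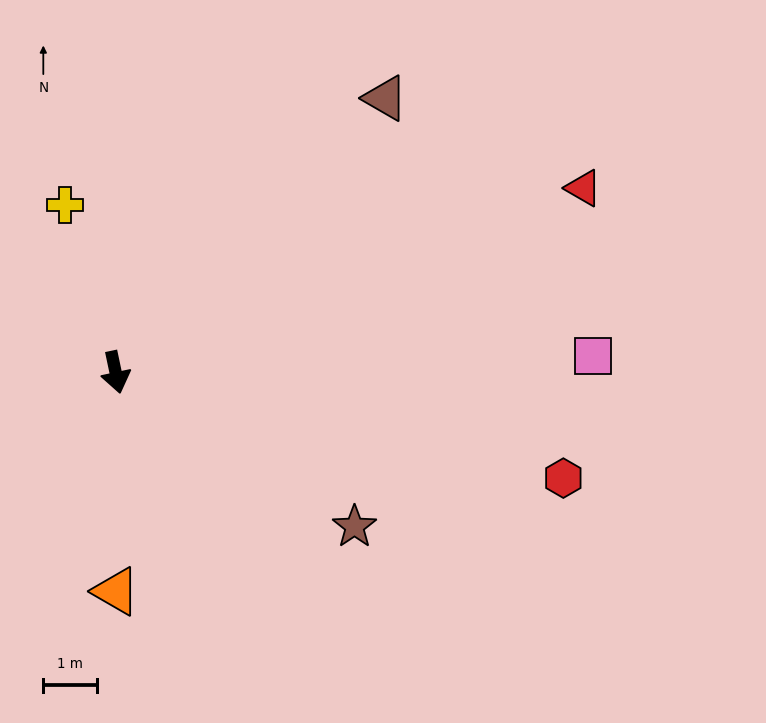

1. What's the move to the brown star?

turn left 45°, forward 5.3 m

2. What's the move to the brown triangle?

turn left 124°, forward 7.1 m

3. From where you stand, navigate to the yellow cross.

turn right 175°, forward 3.2 m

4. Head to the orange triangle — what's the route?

turn right 12°, forward 4.0 m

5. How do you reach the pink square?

turn left 80°, forward 8.8 m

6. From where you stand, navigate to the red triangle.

turn left 100°, forward 9.3 m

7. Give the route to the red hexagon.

turn left 65°, forward 8.5 m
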